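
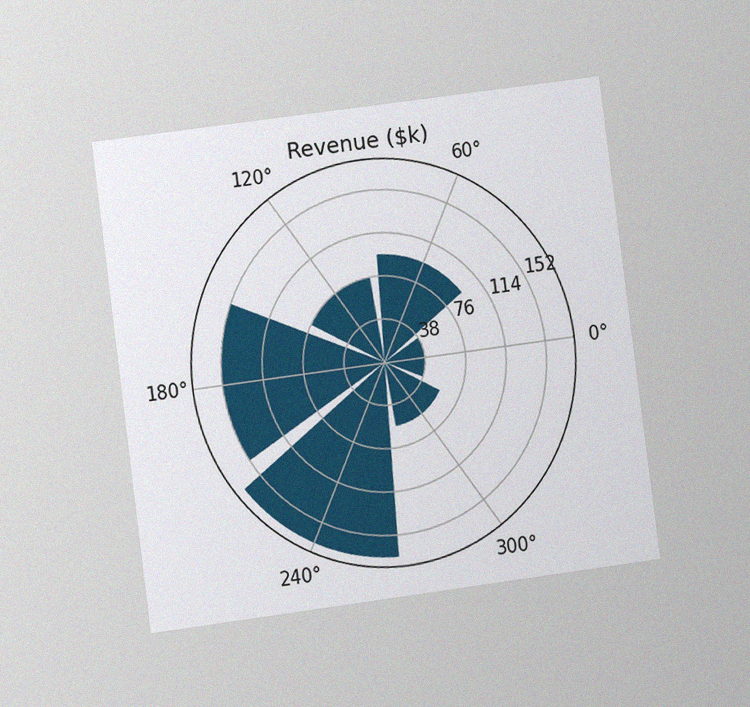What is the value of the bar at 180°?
$152k

The chart is tilted about 7° counter-clockwise and viewed at a slight angle, with some photo noise. The bar at 180° reaches $152k on the radial axis.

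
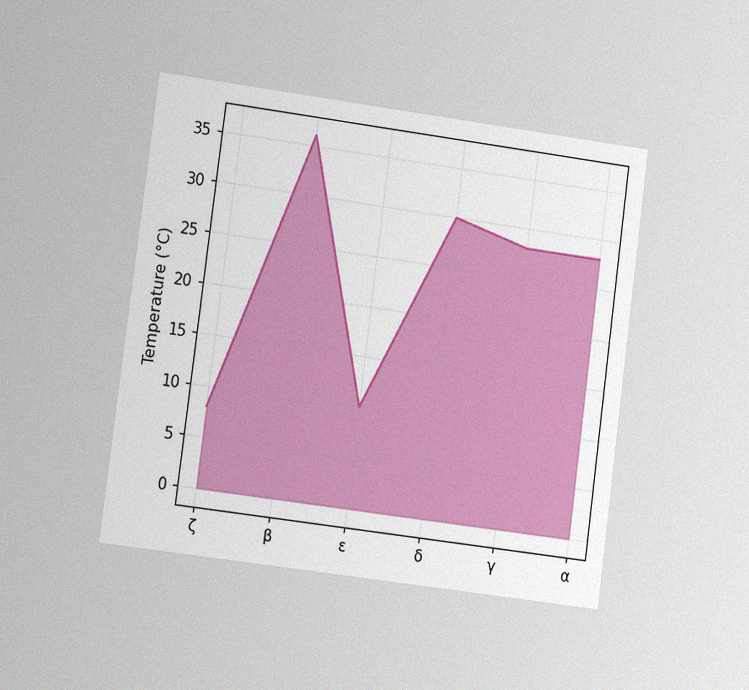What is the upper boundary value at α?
28°C

The chart is tilted about 7° clockwise and viewed slightly from the left, with some photo noise. At α the upper boundary is at 28°C.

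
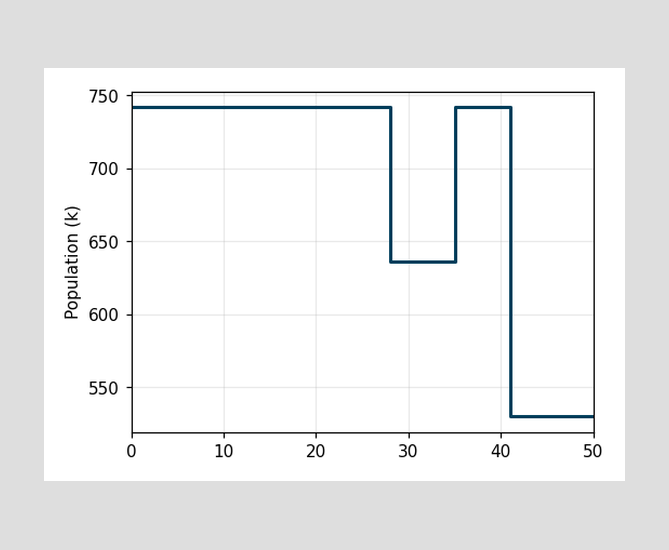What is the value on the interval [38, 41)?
742k

On [38, 41) the step sits at 742k.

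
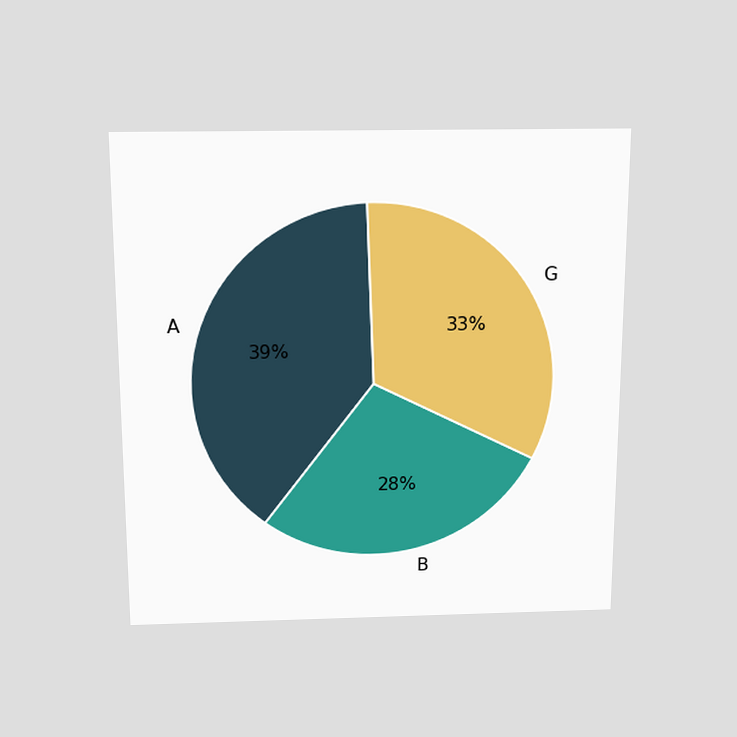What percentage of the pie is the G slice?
The chart is viewed slightly from above. The G slice takes up 33% of the pie.

33%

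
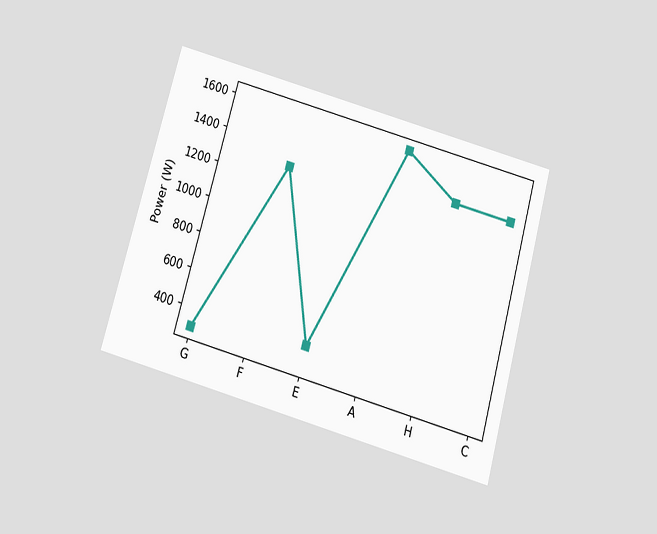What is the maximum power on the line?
The chart is tilted about 16° clockwise and viewed slightly from below. The highest point is at A, and reading across to the y-axis gives 1600W.

1600W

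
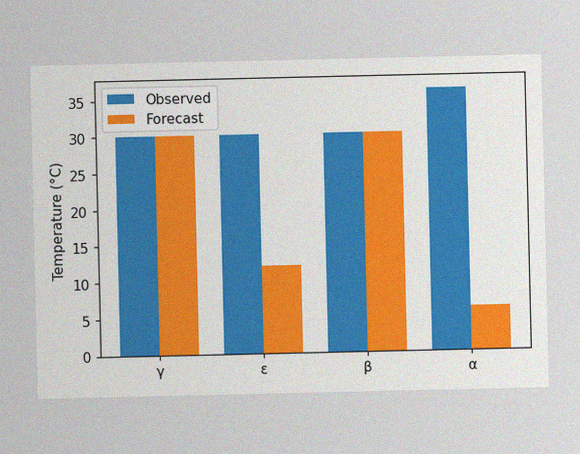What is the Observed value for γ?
The image has some photo noise and uneven lighting. The Observed bar at γ reaches 30°C on the y-axis.

30°C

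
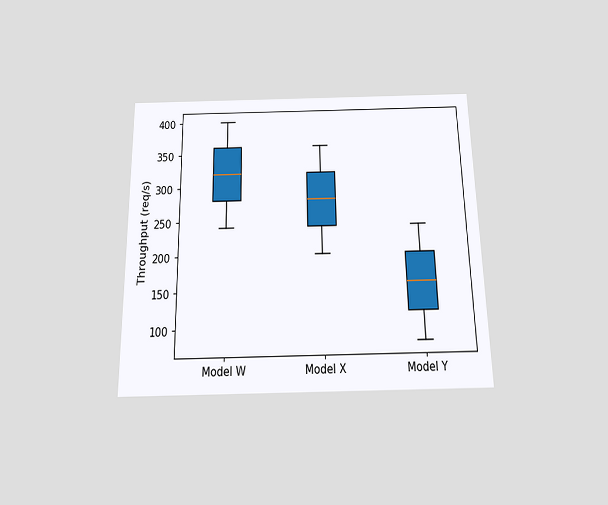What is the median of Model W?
The chart is viewed slightly from below. The median line in the Model W box sits at 320req/s.

320req/s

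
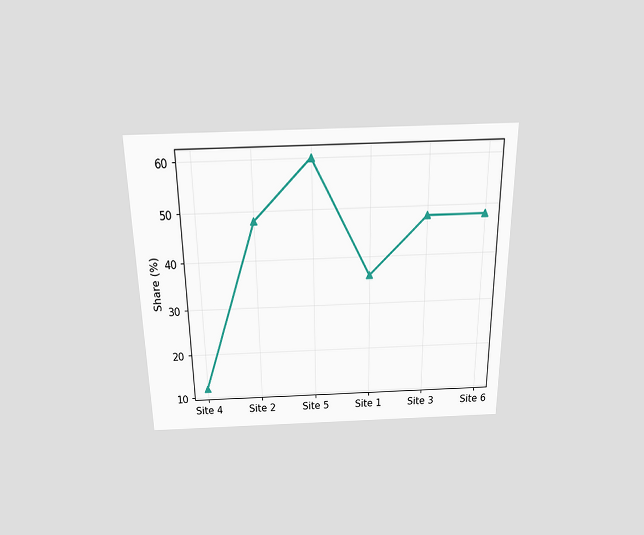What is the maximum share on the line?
60%

The chart is viewed slightly from above. The highest point is at Site 5, and reading across to the y-axis gives 60%.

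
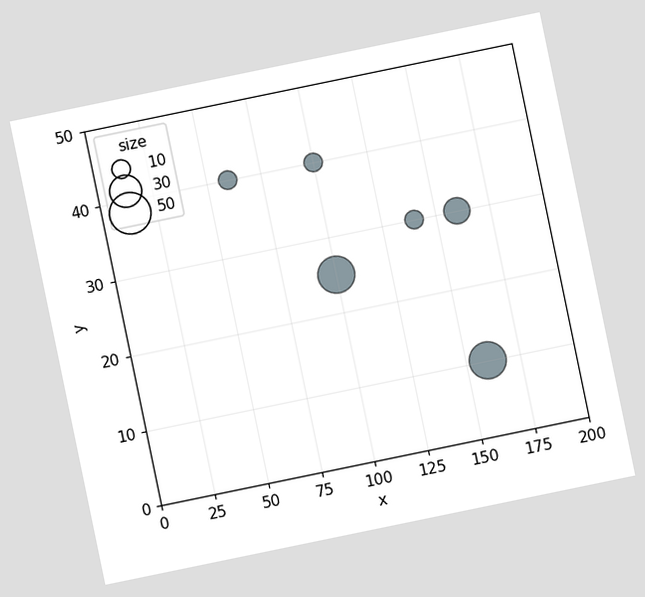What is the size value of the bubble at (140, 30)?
The chart is tilted about 12° counter-clockwise. Matching the bubble at (140, 30) against the size legend gives 10.

10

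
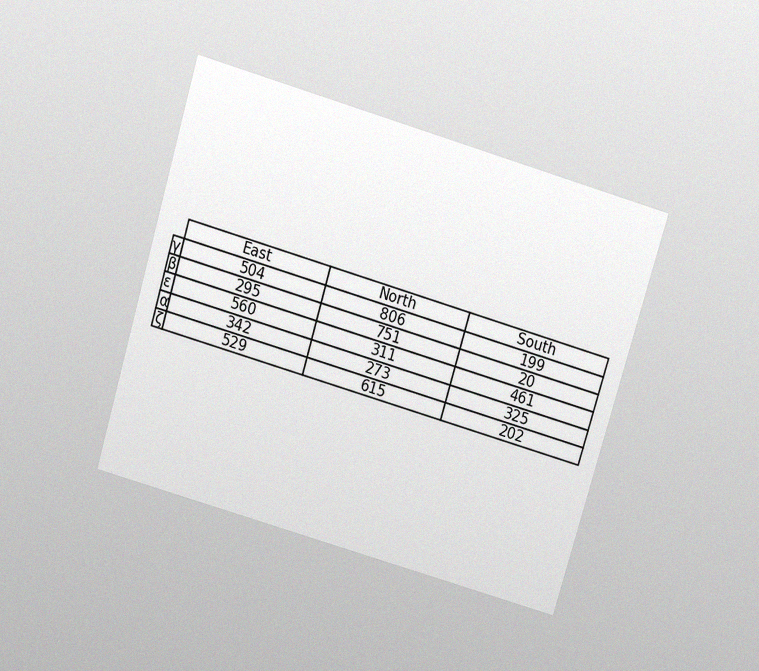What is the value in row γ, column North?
806

The chart is tilted about 17° clockwise and viewed slightly from above, with some photo noise. The (γ, North) cell reads 806.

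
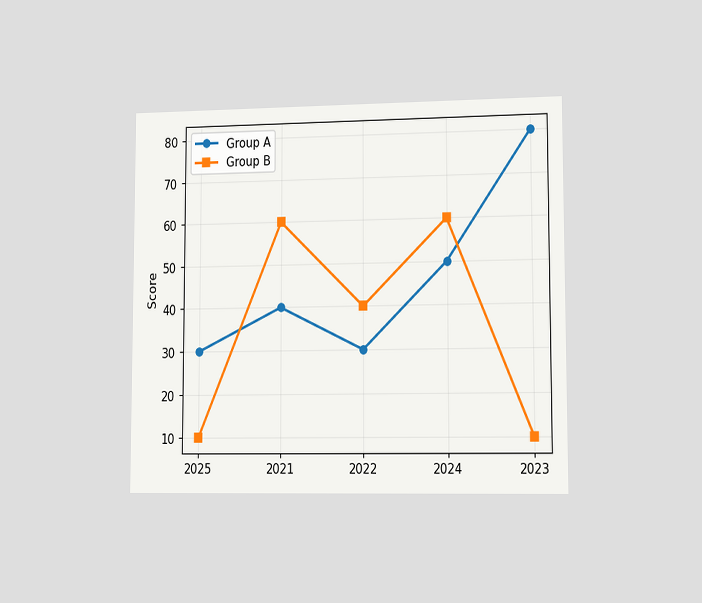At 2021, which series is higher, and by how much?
Group B, by 20

The chart is viewed slightly from the right. At 2021, Group B sits above the other line by 20.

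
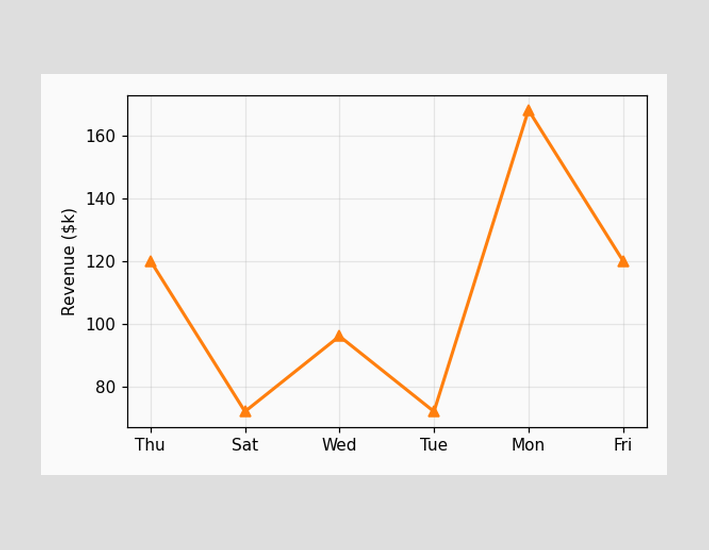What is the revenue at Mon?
$168k

At Mon, the line is at $168k.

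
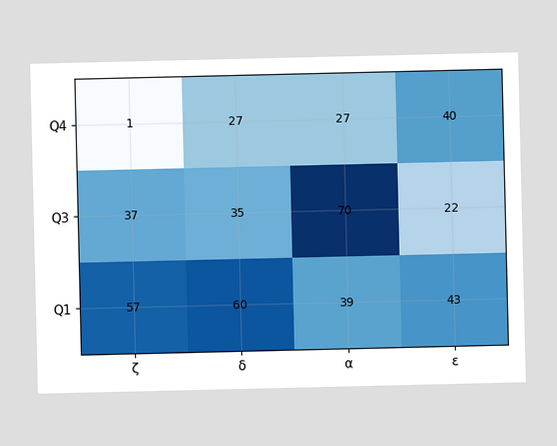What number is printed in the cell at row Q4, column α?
27

The (Q4, α) cell reads 27.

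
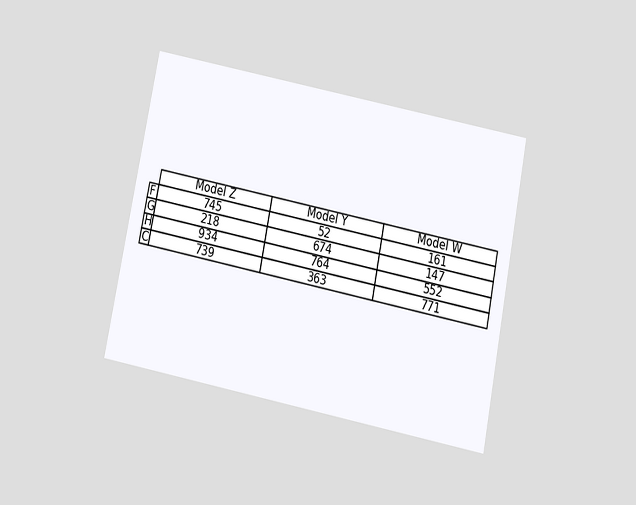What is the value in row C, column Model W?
771

The chart is tilted about 11° clockwise and viewed slightly from below. The (C, Model W) cell reads 771.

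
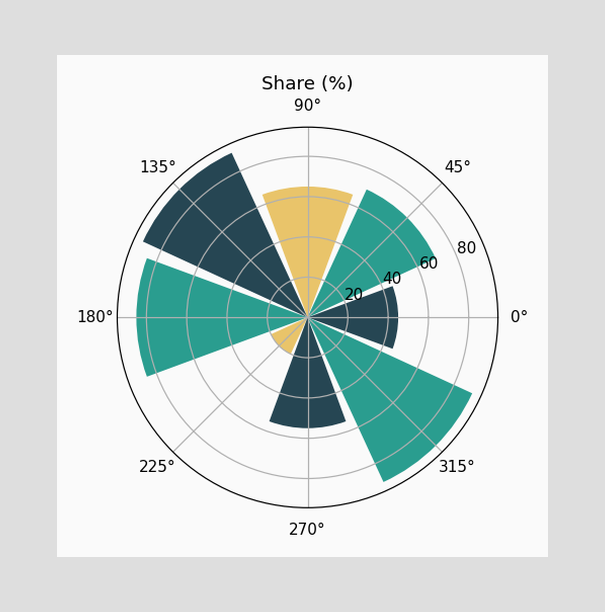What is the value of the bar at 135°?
The bar at 135° reaches 90% on the radial axis.

90%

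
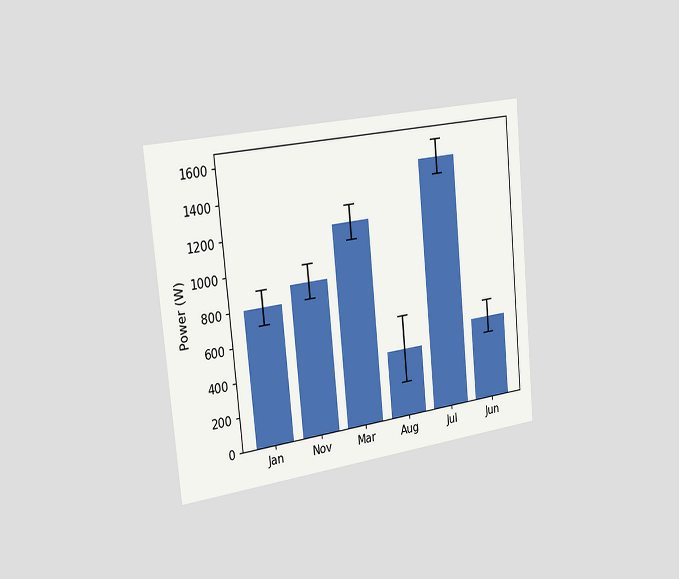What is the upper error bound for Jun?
600W

The chart is tilted about 5° counter-clockwise and viewed slightly from the left. The Jun bar's upper whisker reaches 600W.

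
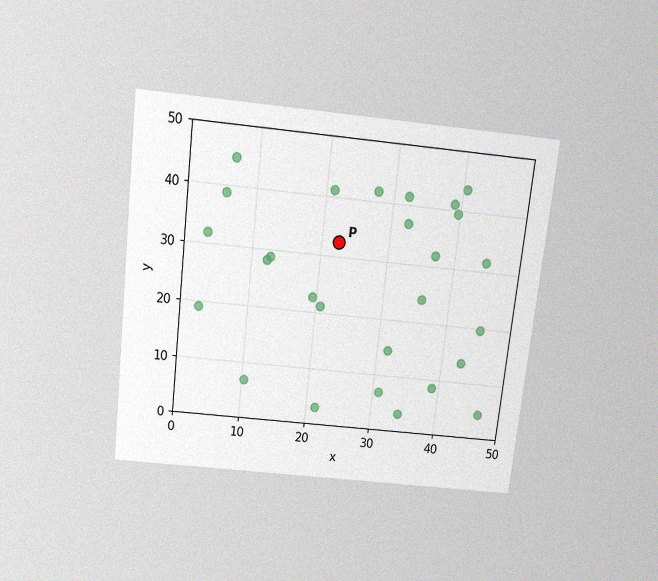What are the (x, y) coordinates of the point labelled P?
The chart is tilted about 6° clockwise and viewed slightly from above, with some photo noise. Following the gridlines from P to each axis, P sits at (22.5, 32.5).

(22.5, 32.5)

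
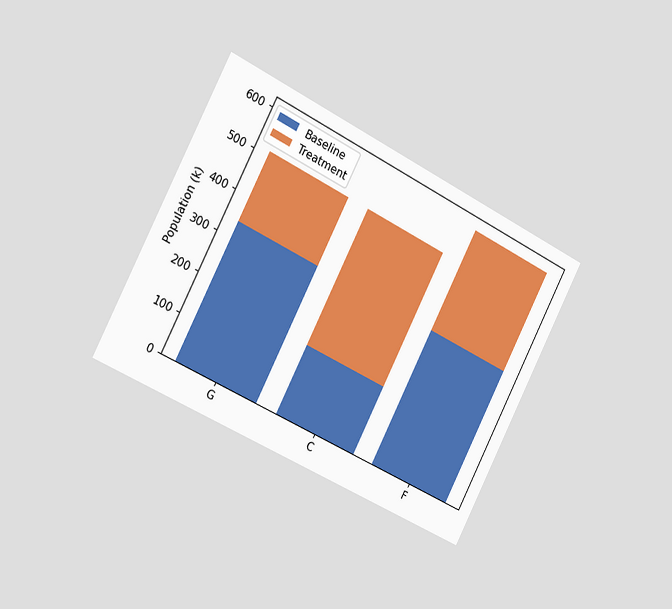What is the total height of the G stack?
510k

The chart is tilted about 27° clockwise and viewed slightly from the left. The G stack's top reaches 510k on the y-axis.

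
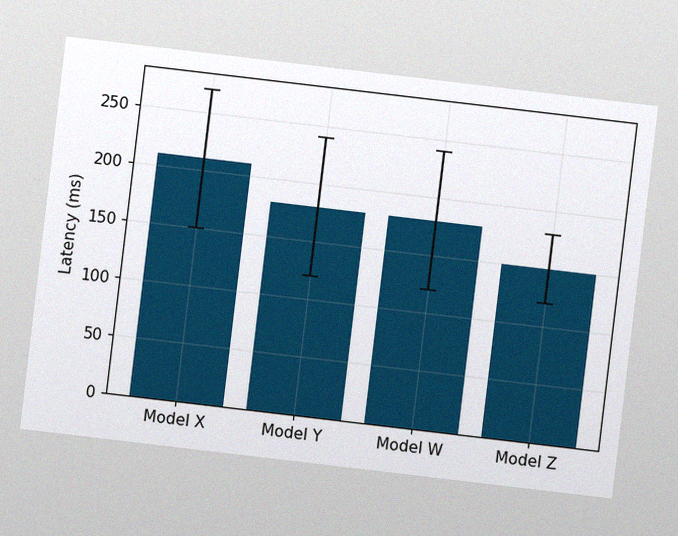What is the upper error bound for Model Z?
The chart is tilted about 7° clockwise, with some photo noise. The Model Z bar's upper whisker reaches 180ms.

180ms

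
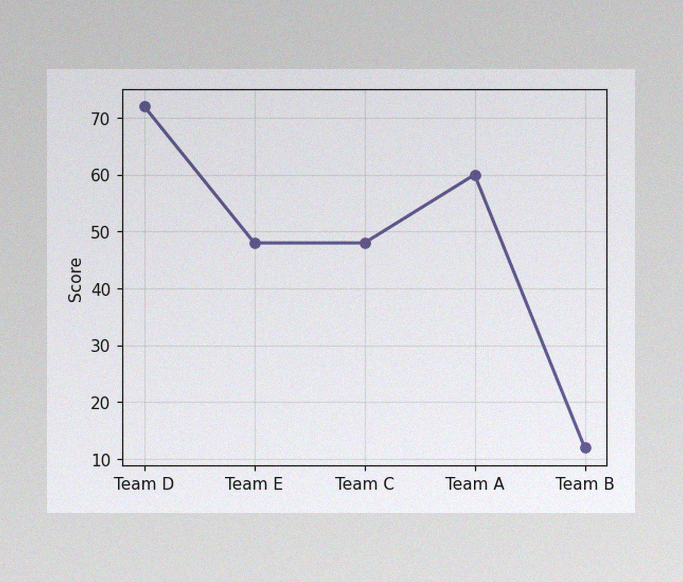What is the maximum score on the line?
The image has some photo noise and uneven lighting. The highest point is at Team D, and reading across to the y-axis gives 72.

72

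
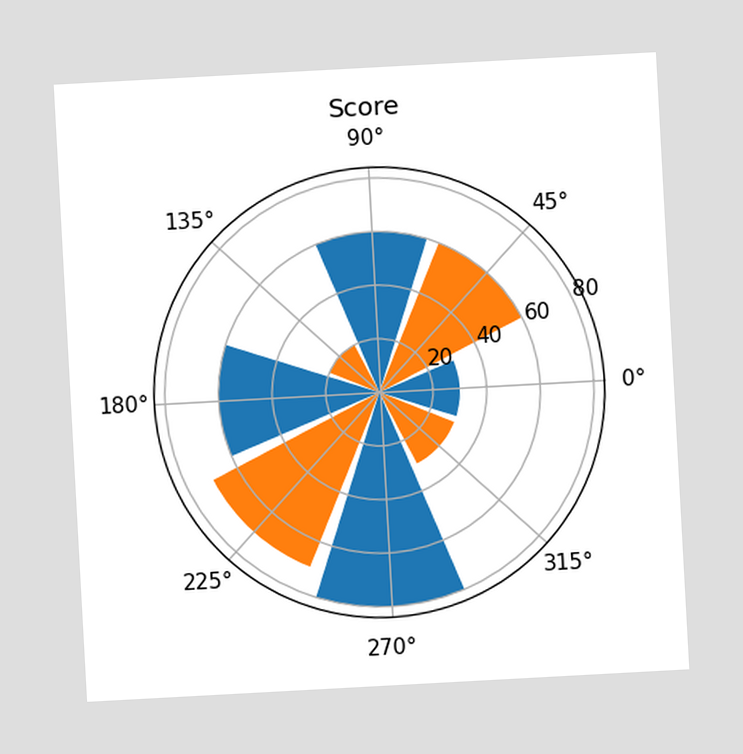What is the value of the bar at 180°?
60

The chart is tilted about 3° counter-clockwise. The bar at 180° reaches 60 on the radial axis.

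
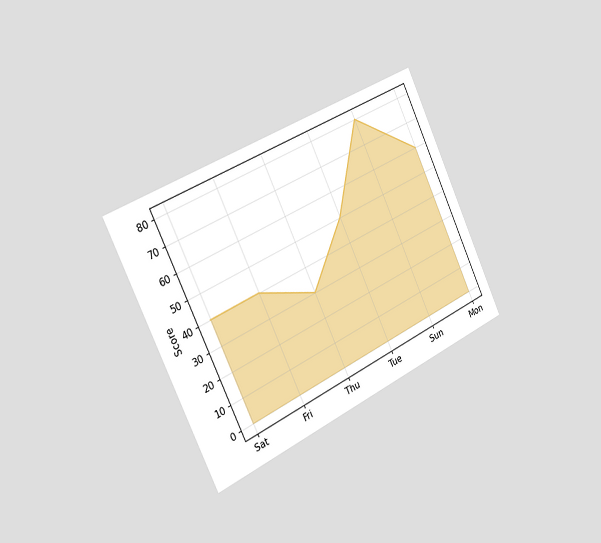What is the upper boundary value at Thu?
30

The chart is tilted about 25° counter-clockwise and viewed slightly from the left. At Thu the upper boundary is at 30.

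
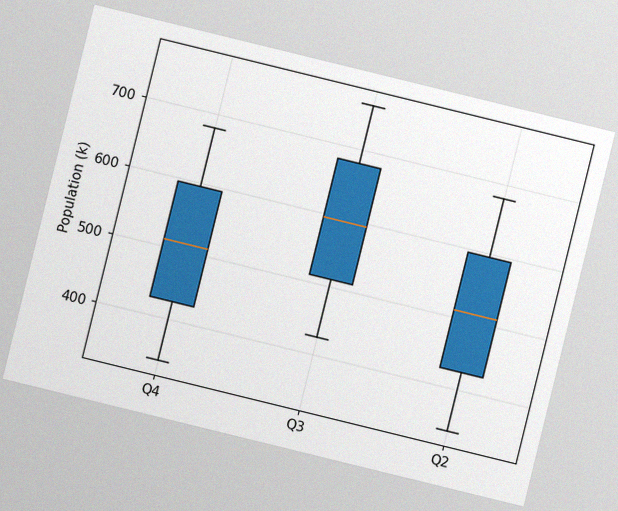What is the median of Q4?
The chart is tilted about 14° clockwise, with some photo noise. The median line in the Q4 box sits at 510k.

510k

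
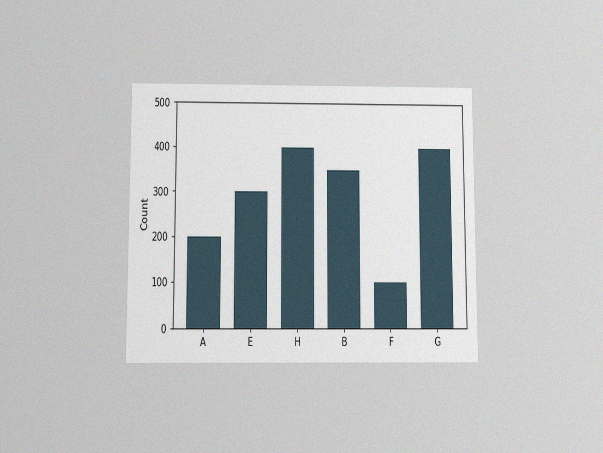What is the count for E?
300

The chart is viewed slightly from below, with some photo noise. Reading along the chart's y-axis, the E bar reaches 300.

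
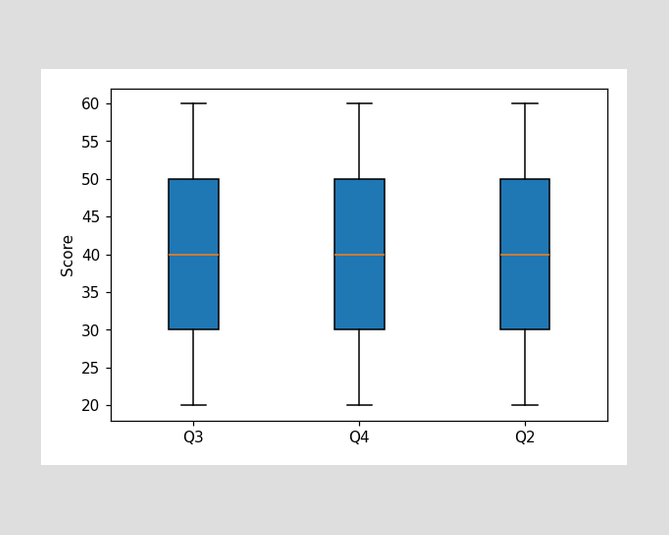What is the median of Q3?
The median line in the Q3 box sits at 40.

40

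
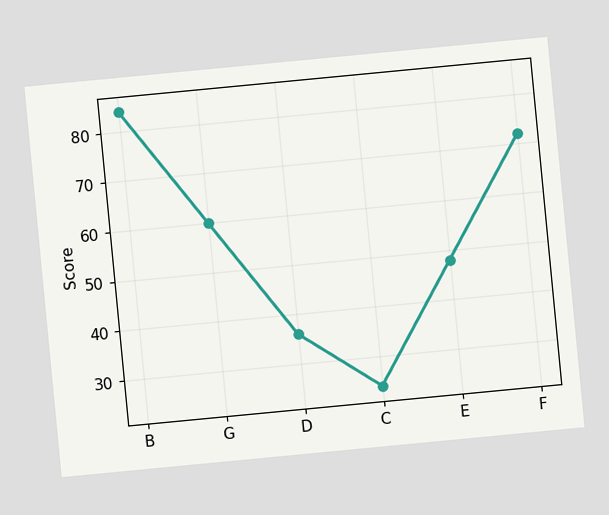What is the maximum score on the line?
The chart is tilted about 5° counter-clockwise. The highest point is at B, and reading across to the y-axis gives 84.

84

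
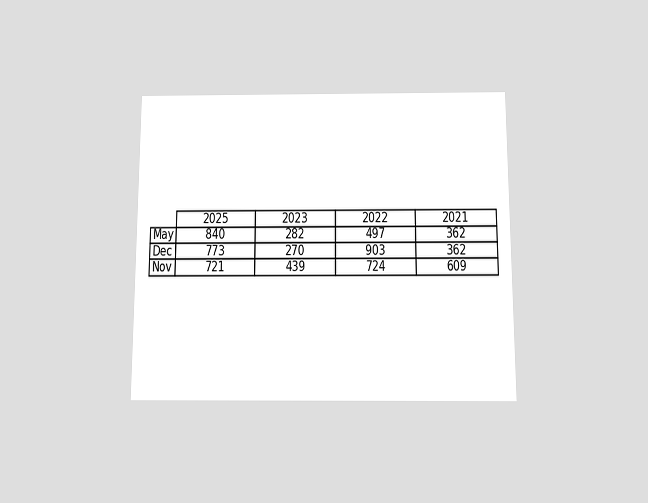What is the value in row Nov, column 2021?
609

The chart is viewed slightly from below. The (Nov, 2021) cell reads 609.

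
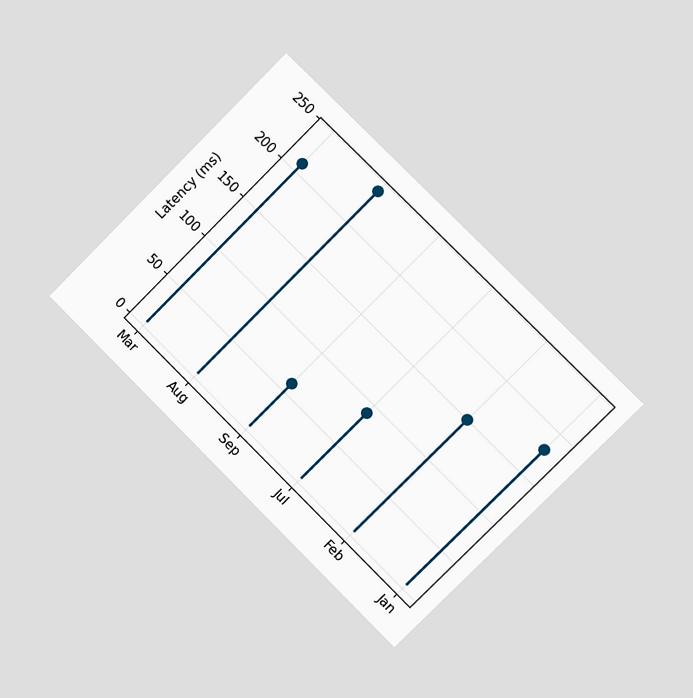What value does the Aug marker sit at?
240ms

The chart is tilted about 45° clockwise and viewed slightly from the right. The Aug marker sits at 240ms.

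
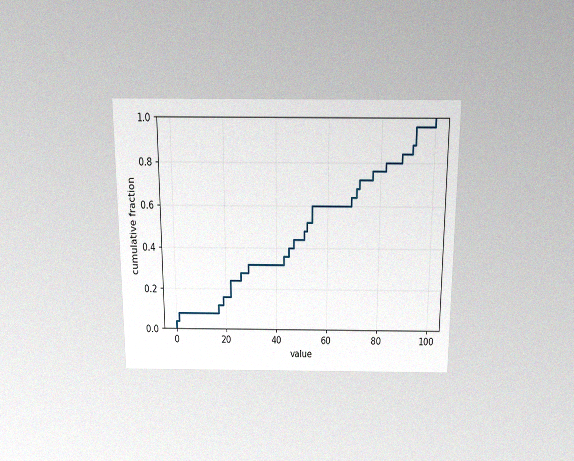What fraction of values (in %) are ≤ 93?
96%

The chart is viewed slightly from above, with some photo noise. At x=93 the ECDF step is at 96%.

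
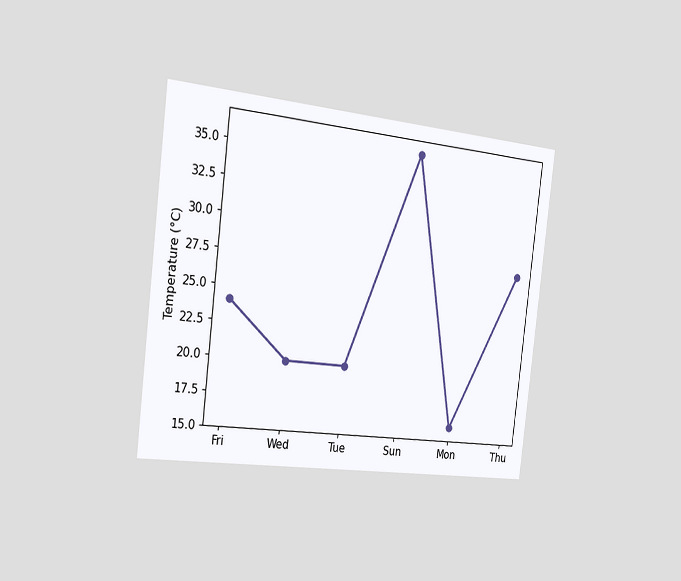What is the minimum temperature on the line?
16°C

The chart is tilted about 7° clockwise and viewed slightly from the left. The lowest point is at Mon, and reading across to the y-axis gives 16°C.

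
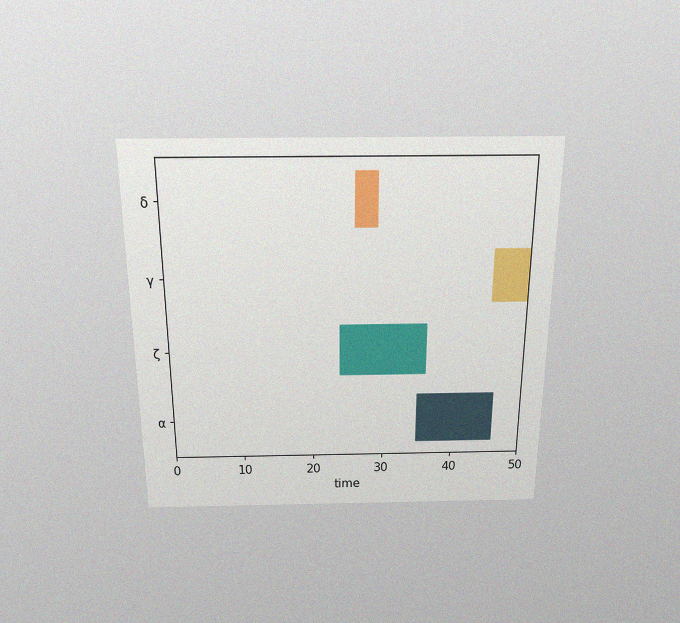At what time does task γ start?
45

The chart is viewed slightly from above, with some photo noise. The γ bar begins at t=45.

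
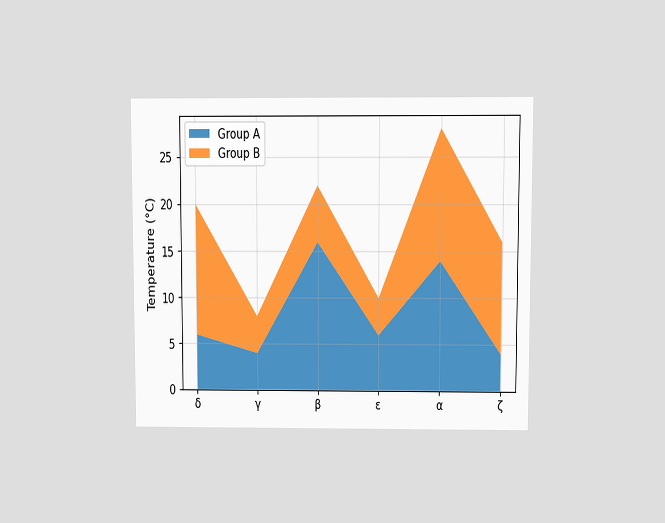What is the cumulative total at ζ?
16°C

The chart is viewed at a slight angle. The stacked total at ζ reaches 16°C.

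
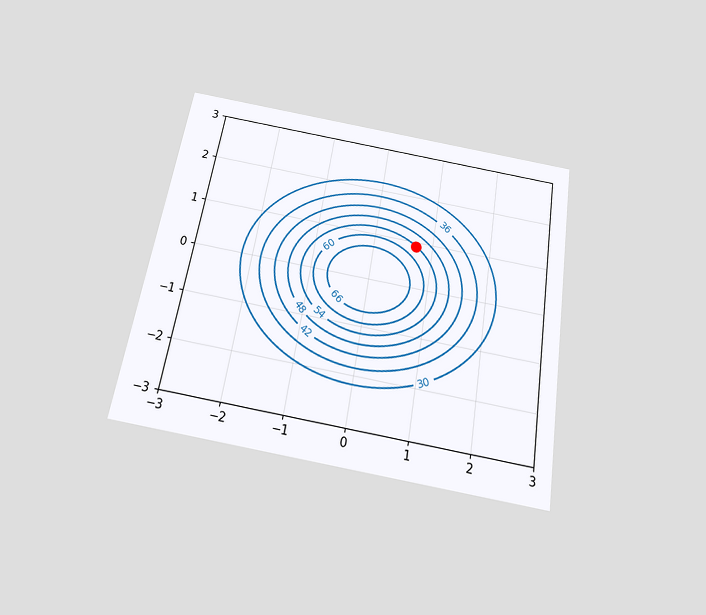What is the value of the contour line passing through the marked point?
The chart is tilted about 9° clockwise and viewed slightly from below. The marked point sits on the contour labelled 54.

54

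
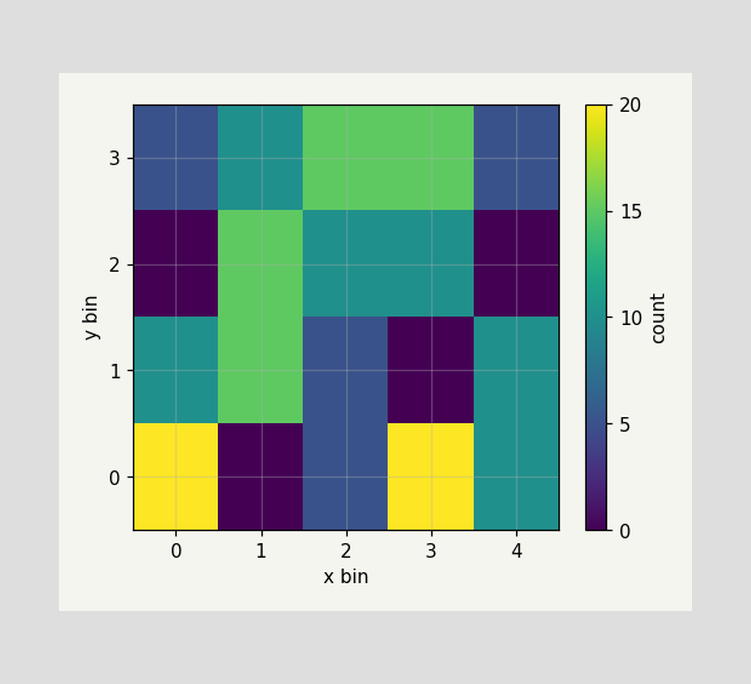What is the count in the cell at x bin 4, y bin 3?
5

Matching the cell (4, 3) against the colorbar gives 5.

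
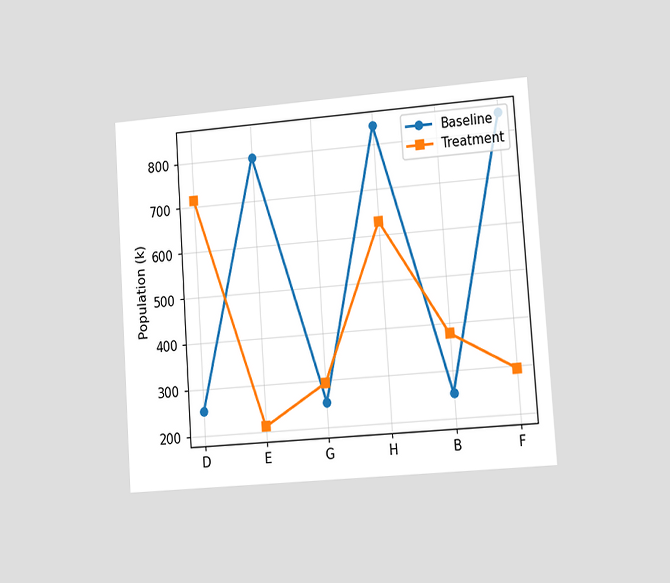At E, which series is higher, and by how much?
The chart is tilted about 4° counter-clockwise and viewed at a slight angle. At E, Baseline sits above the other line by 588k.

Baseline, by 588k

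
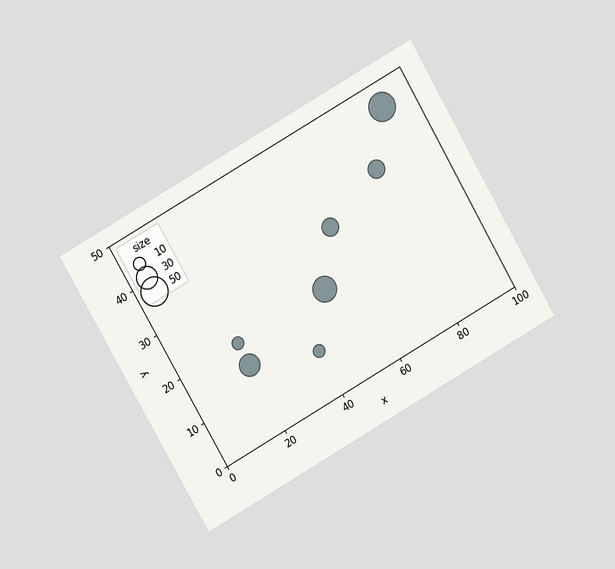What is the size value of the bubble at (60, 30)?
20

The chart is tilted about 30° counter-clockwise and viewed at a slight angle. Matching the bubble at (60, 30) against the size legend gives 20.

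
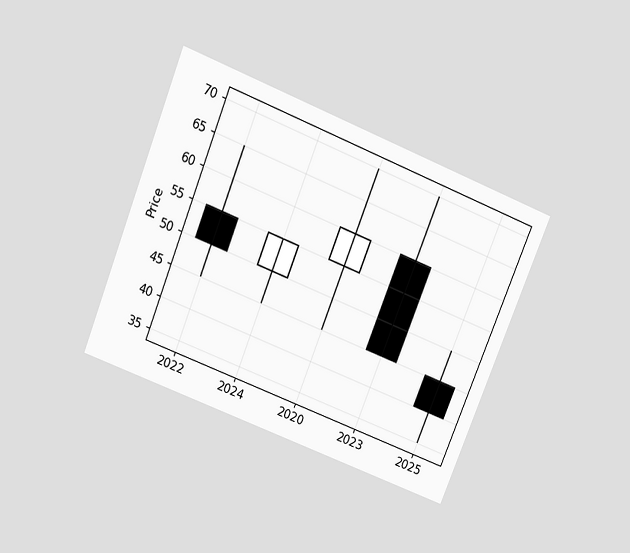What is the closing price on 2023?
The chart is tilted about 22° clockwise and viewed slightly from above. The 2023 candle closes at 45.

45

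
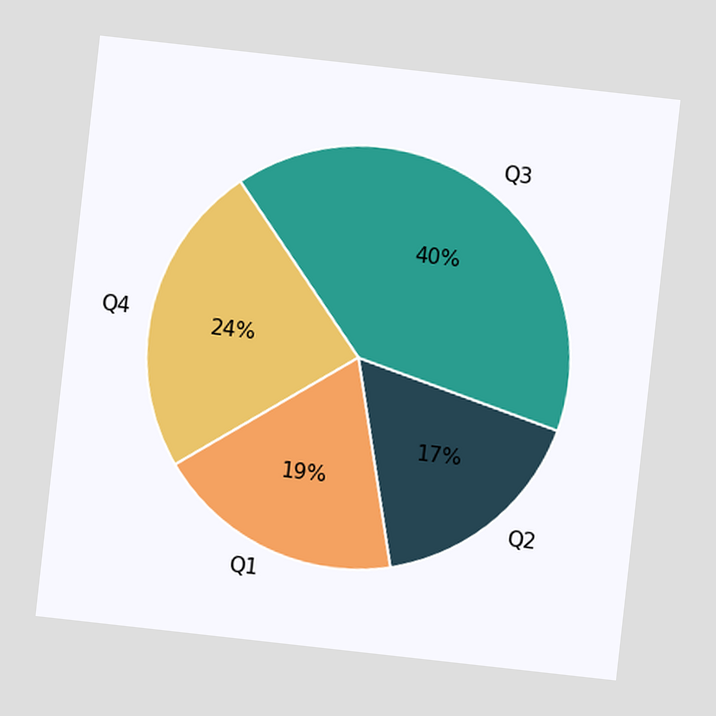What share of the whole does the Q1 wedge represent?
19%

The chart is tilted about 6° clockwise. The Q1 slice takes up 19% of the pie.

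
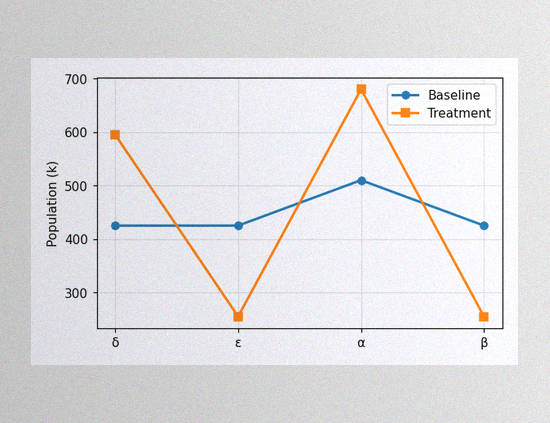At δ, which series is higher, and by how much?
Treatment, by 170k

The image has some photo noise and uneven lighting. At δ, Treatment sits above the other line by 170k.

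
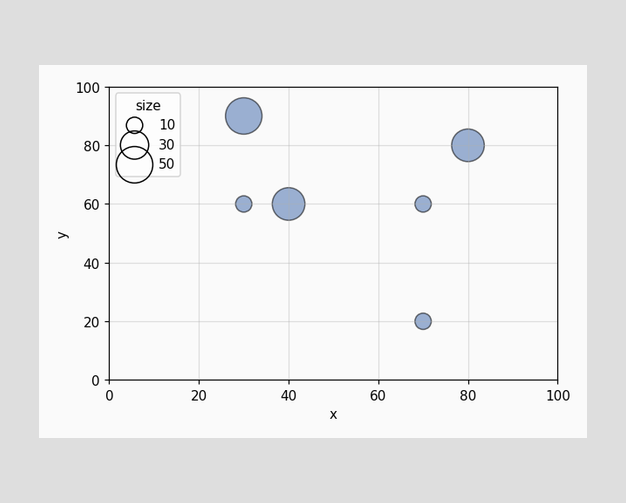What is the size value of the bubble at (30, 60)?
Matching the bubble at (30, 60) against the size legend gives 10.

10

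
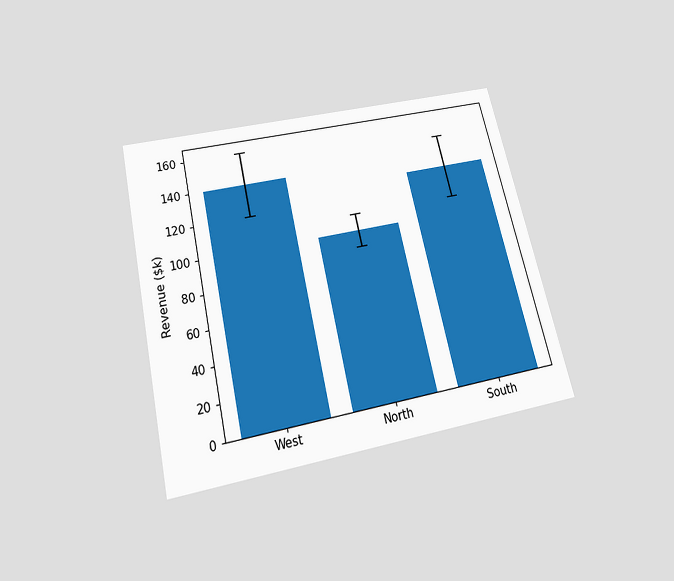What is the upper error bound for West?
$160k

The chart is tilted about 13° counter-clockwise and viewed slightly from below. The West bar's upper whisker reaches $160k.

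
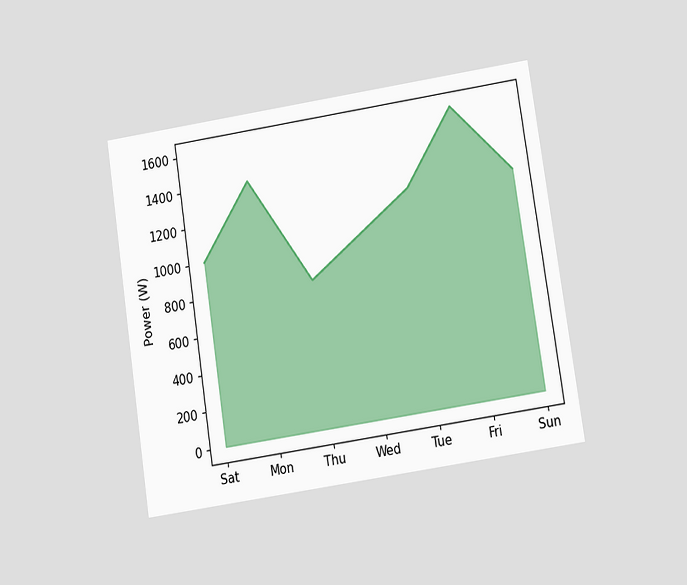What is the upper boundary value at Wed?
The chart is tilted about 9° counter-clockwise and viewed at a slight angle. At Wed the upper boundary is at 1000W.

1000W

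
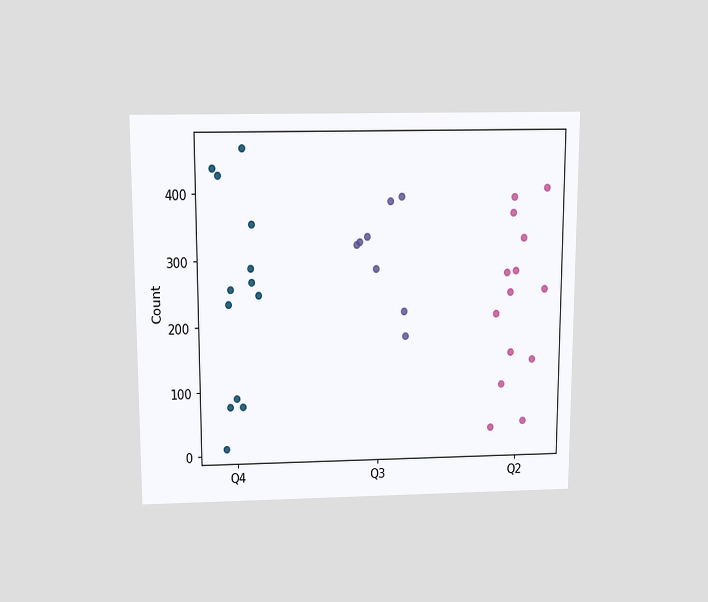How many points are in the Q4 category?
The chart is viewed slightly from above. Counting the markers in the Q4 column gives 13.

13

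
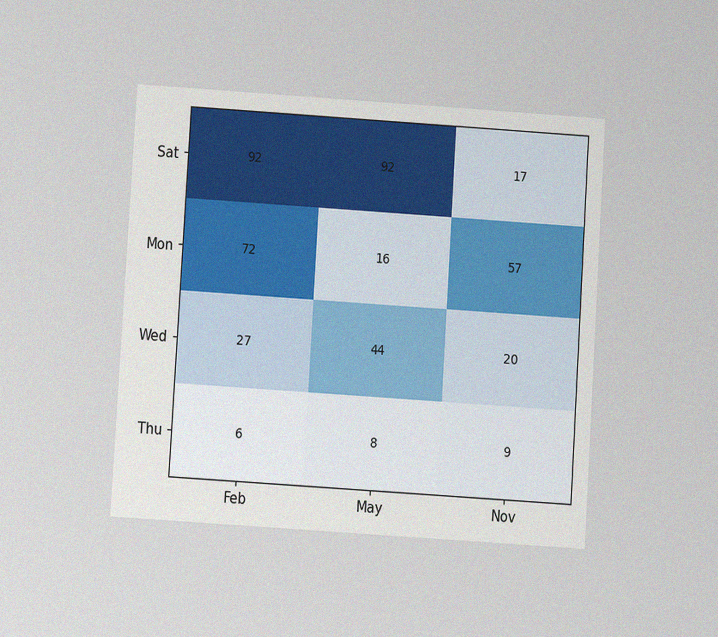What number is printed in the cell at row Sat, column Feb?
92

The chart is tilted about 4° clockwise and viewed at a slight angle, with some photo noise. The (Sat, Feb) cell reads 92.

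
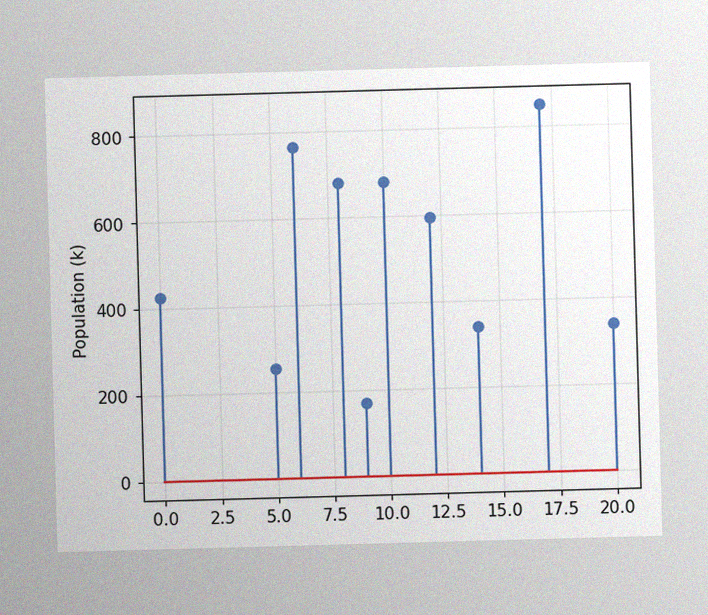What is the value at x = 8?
The image has some photo noise and uneven lighting. The stem at x=8 reaches 680k.

680k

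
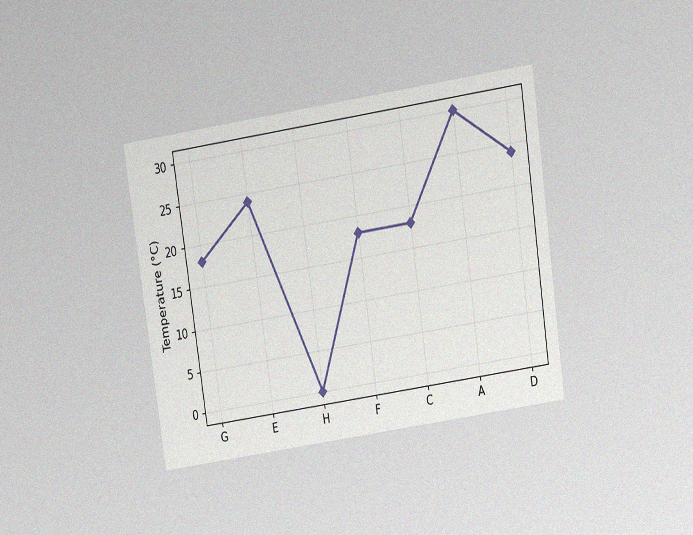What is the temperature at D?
24°C

The chart is tilted about 8° counter-clockwise and viewed at a slight angle, with some photo noise. At D, the line is at 24°C.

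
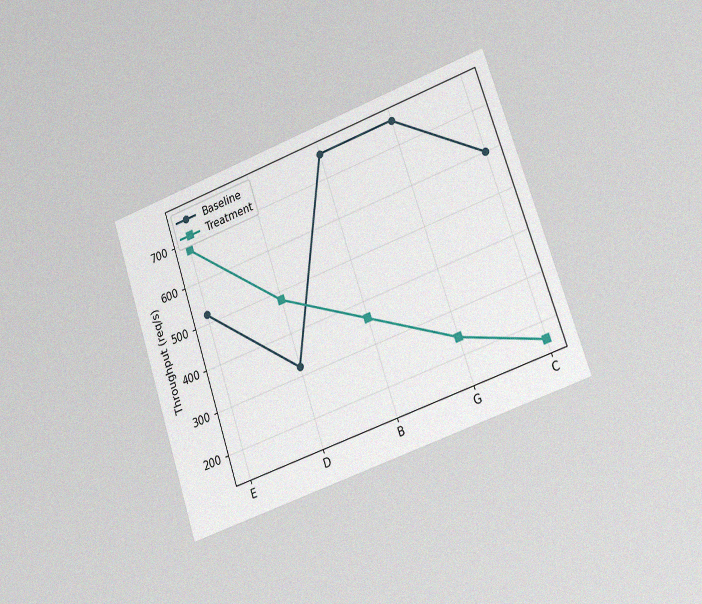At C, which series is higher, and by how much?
Baseline, by 440req/s

The chart is tilted about 19° counter-clockwise and viewed slightly from the right, with some photo noise. At C, Baseline sits above the other line by 440req/s.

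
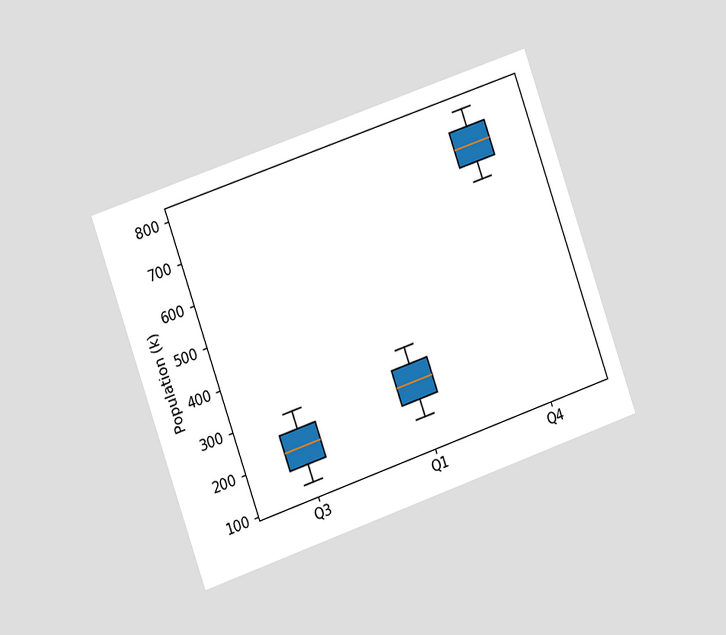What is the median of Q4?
714k

The chart is tilted about 19° counter-clockwise and viewed slightly from the left. The median line in the Q4 box sits at 714k.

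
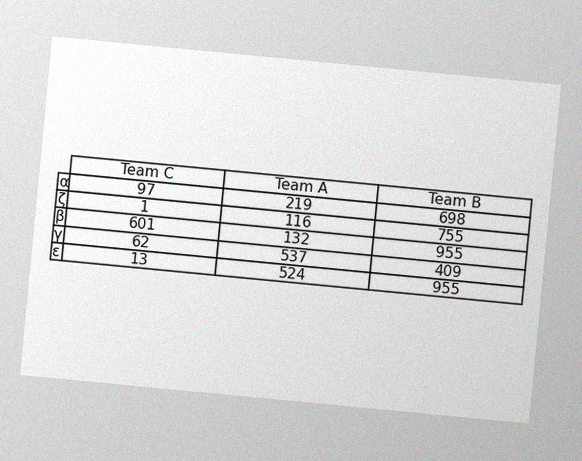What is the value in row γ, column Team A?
The chart is tilted about 5° clockwise, with some photo noise. The (γ, Team A) cell reads 537.

537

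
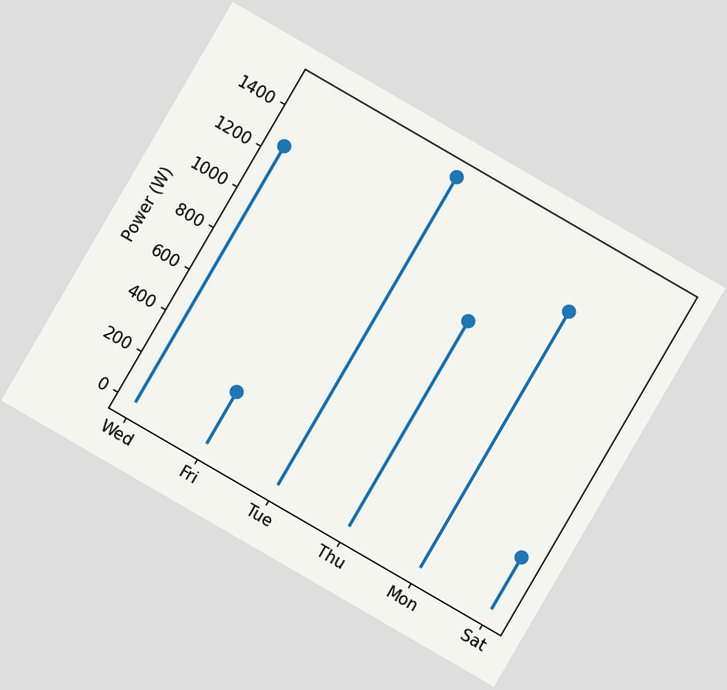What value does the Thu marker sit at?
The chart is tilted about 30° clockwise. The Thu marker sits at 1000W.

1000W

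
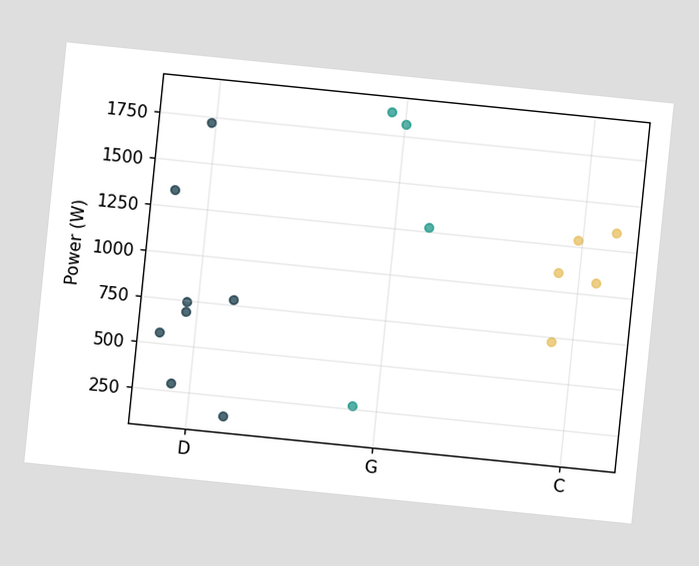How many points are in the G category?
4

The chart is tilted about 6° clockwise. Counting the markers in the G column gives 4.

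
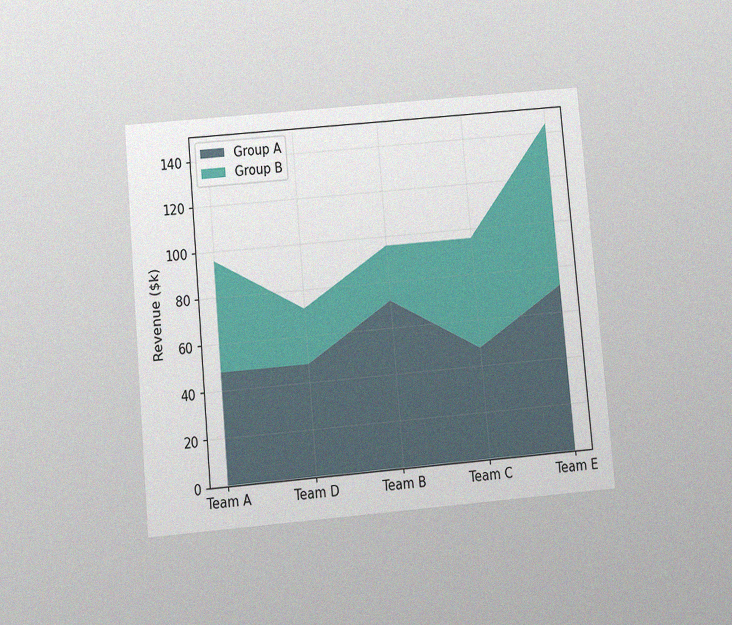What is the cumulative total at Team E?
$144k

The chart is tilted about 5° counter-clockwise and viewed slightly from below, with some photo noise. The stacked total at Team E reaches $144k.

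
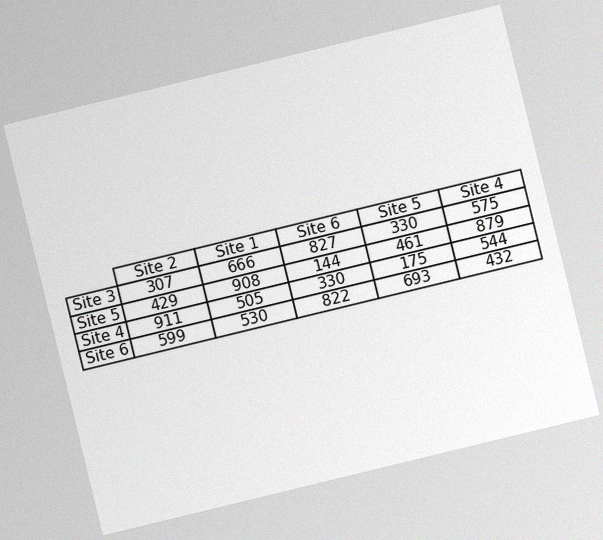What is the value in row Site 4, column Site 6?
330

The chart is tilted about 14° counter-clockwise, with some photo noise. The (Site 4, Site 6) cell reads 330.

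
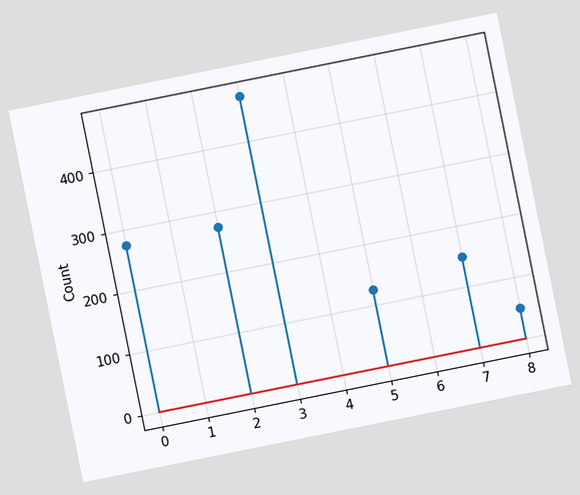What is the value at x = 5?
125

The chart is tilted about 11° counter-clockwise. The stem at x=5 reaches 125.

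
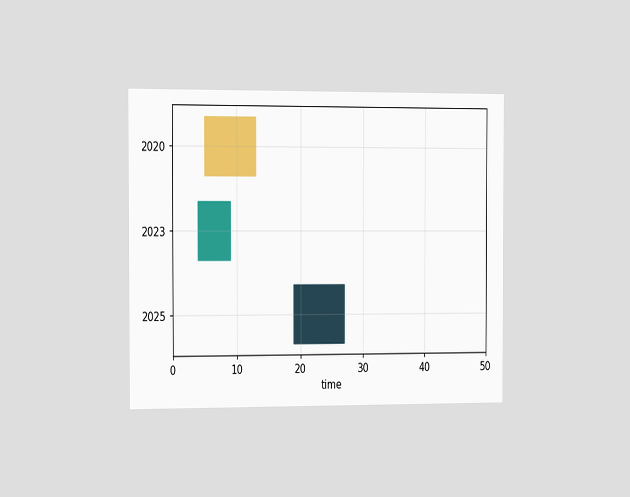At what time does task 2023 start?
4

The chart is viewed slightly from the left. The 2023 bar begins at t=4.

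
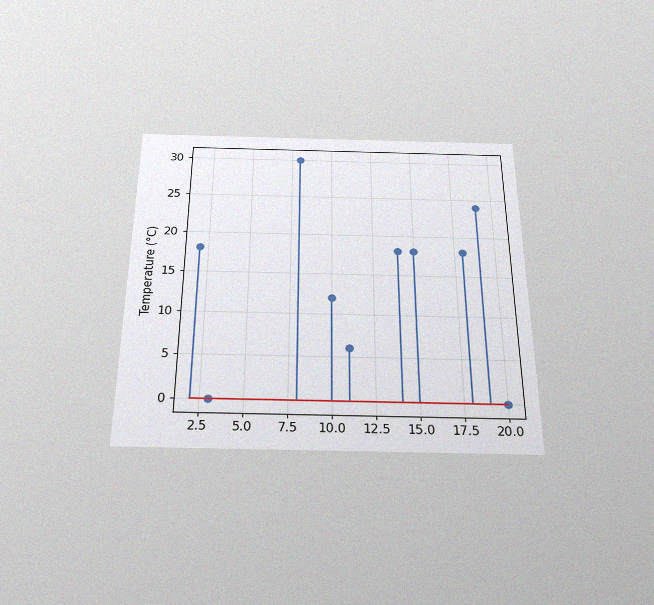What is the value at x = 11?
The chart is viewed slightly from below, with some photo noise. The stem at x=11 reaches 6°C.

6°C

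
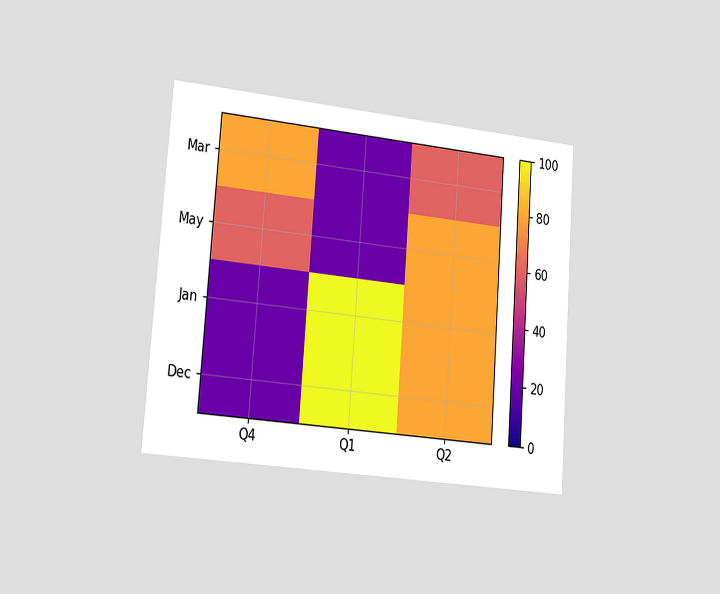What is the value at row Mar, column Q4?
80

The chart is tilted about 4° clockwise and viewed slightly from the left. Matching cell (Mar, Q4) against the colorbar gives 80.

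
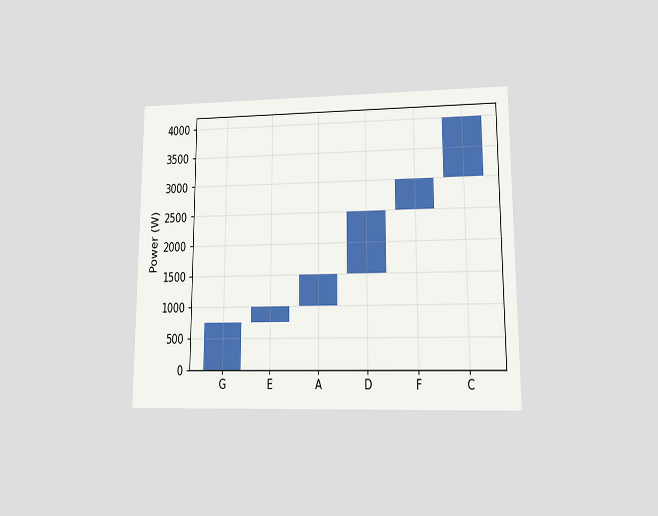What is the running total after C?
The chart is viewed at a slight angle. After C the running total reaches 4000W.

4000W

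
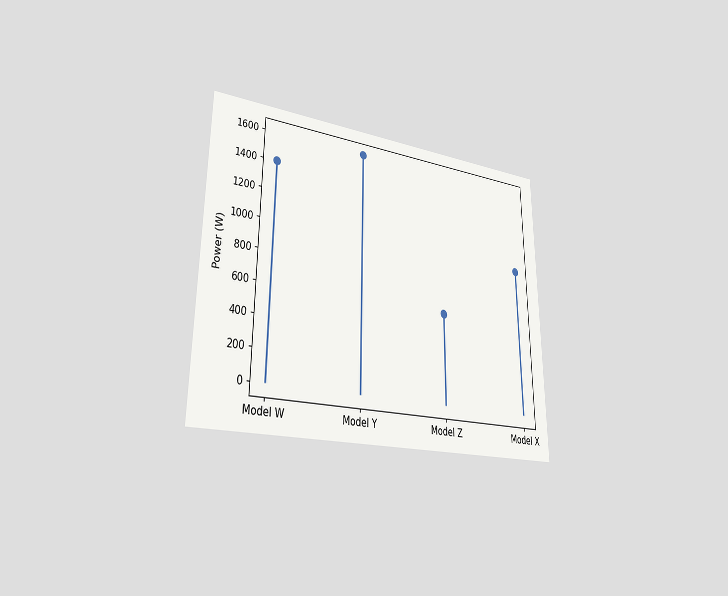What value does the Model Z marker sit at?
600W

The chart is viewed slightly from the left. The Model Z marker sits at 600W.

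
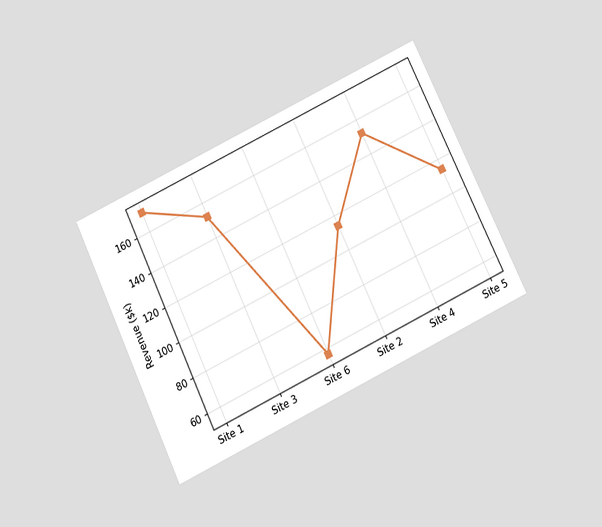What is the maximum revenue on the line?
The chart is tilted about 26° counter-clockwise and viewed slightly from below. The highest point is at Site 1, and reading across to the y-axis gives $171k.

$171k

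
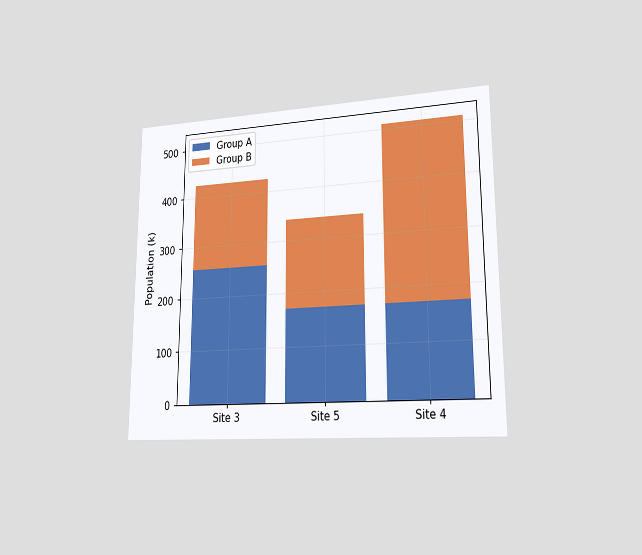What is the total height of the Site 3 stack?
425k

The chart is viewed slightly from the right. The Site 3 stack's top reaches 425k on the y-axis.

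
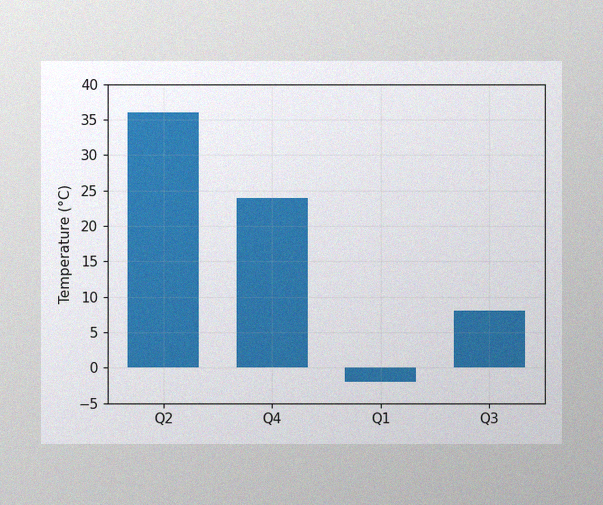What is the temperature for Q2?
36°C

The image has some photo noise and uneven lighting. Reading along the chart's y-axis, the Q2 bar reaches 36°C.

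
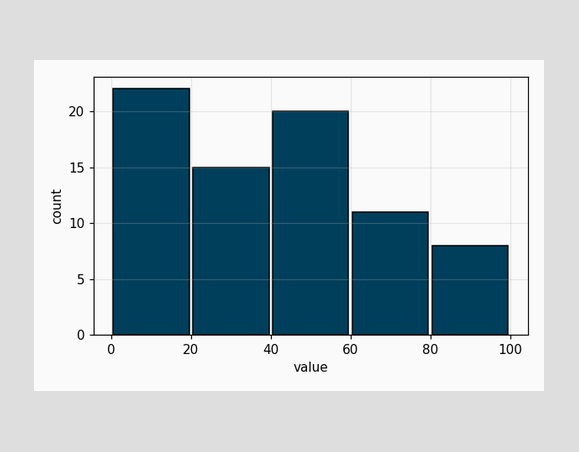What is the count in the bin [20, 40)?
The [20, 40) bin has height 15.

15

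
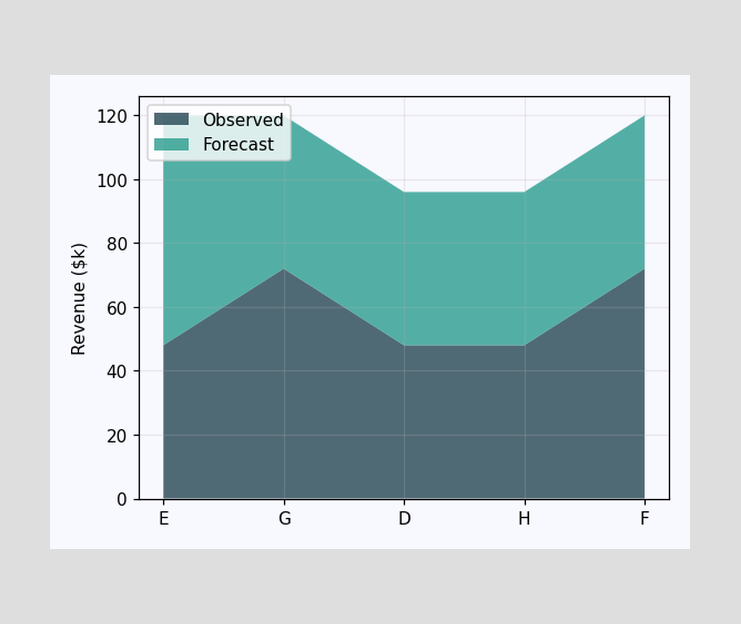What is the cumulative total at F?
The stacked total at F reaches $120k.

$120k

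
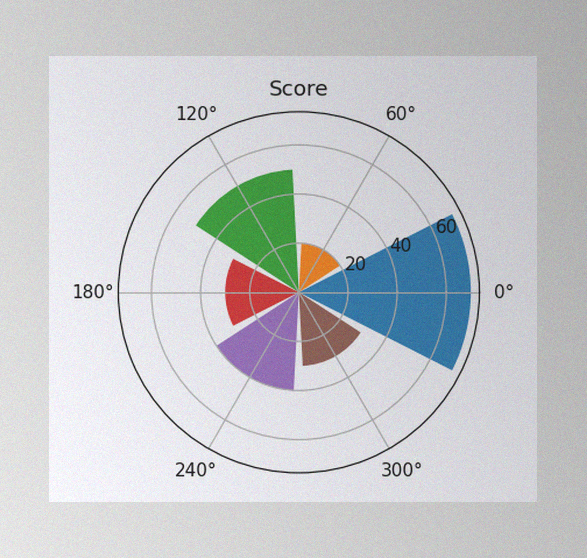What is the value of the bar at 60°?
The image has some photo noise and uneven lighting. The bar at 60° reaches 20 on the radial axis.

20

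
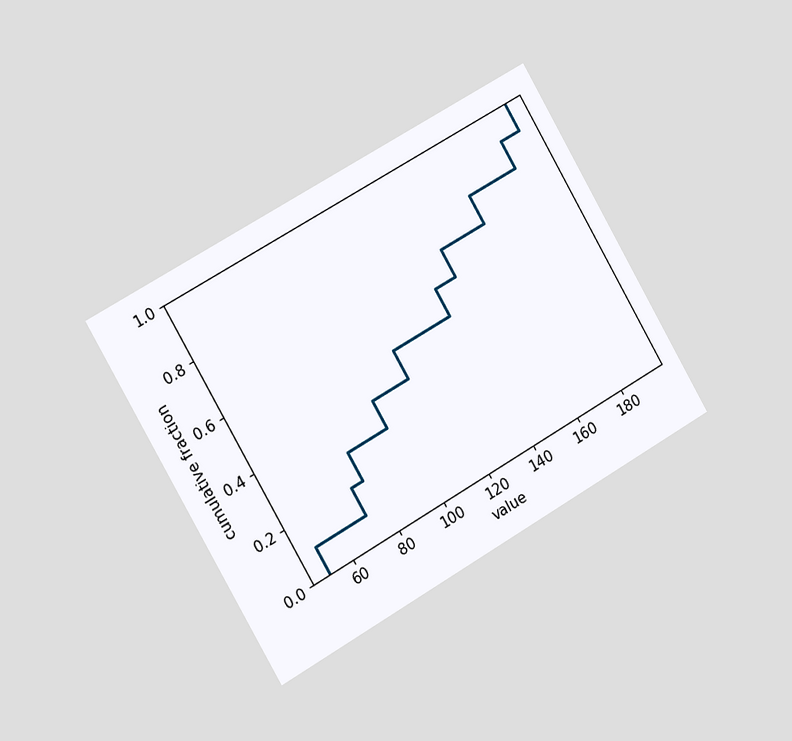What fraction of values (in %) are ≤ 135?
60%

The chart is tilted about 30° counter-clockwise and viewed slightly from the left. At x=135 the ECDF step is at 60%.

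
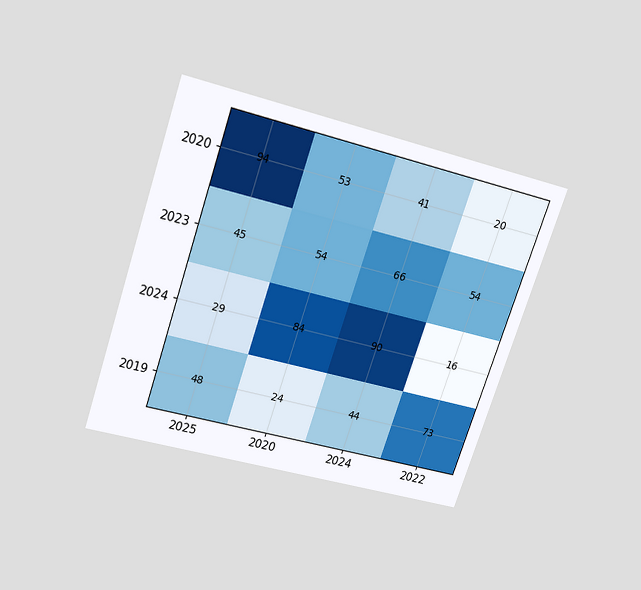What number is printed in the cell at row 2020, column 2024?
The chart is tilted about 19° clockwise and viewed slightly from above. The (2020, 2024) cell reads 41.

41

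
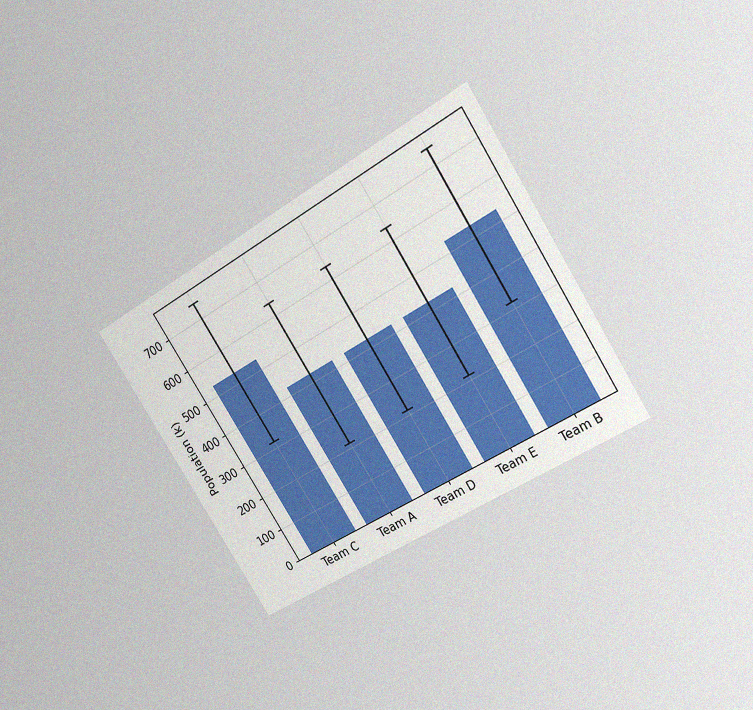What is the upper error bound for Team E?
636k

The chart is tilted about 32° counter-clockwise and viewed at a slight angle, with some photo noise. The Team E bar's upper whisker reaches 636k.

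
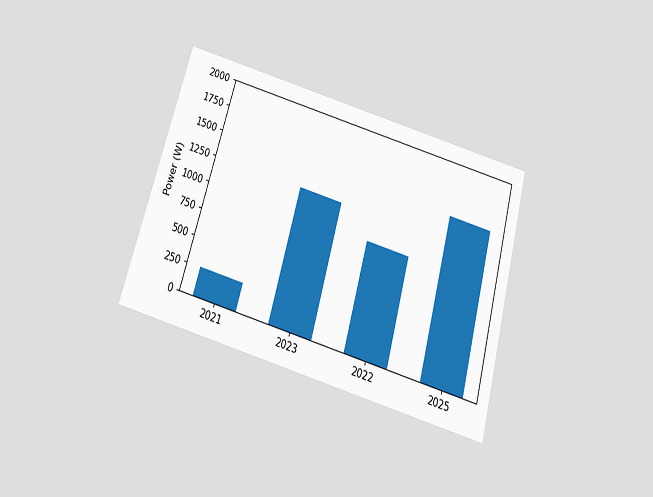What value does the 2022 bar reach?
The chart is tilted about 16° clockwise and viewed slightly from below. Reading along the chart's y-axis, the 2022 bar reaches 1000W.

1000W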